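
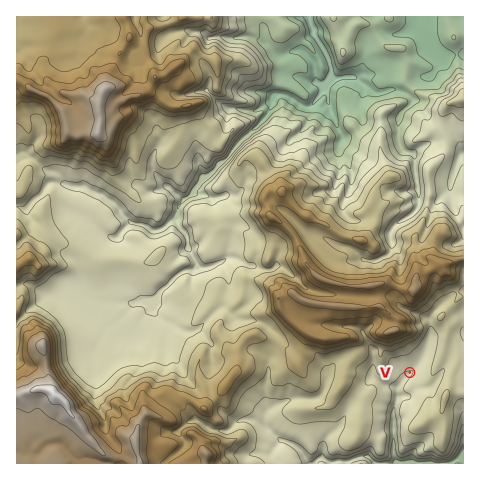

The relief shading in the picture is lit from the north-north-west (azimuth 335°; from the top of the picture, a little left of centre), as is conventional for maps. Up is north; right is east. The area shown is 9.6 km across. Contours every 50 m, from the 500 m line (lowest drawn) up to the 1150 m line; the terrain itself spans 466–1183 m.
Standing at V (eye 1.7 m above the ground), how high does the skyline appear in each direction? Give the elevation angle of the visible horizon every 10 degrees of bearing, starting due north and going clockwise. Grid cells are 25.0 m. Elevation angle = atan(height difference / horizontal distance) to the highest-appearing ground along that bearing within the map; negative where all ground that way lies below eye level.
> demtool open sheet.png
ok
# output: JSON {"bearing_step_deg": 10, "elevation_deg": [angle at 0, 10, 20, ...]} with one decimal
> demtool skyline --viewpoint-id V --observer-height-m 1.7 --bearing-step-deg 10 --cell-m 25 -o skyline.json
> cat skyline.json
{"bearing_step_deg": 10, "elevation_deg": [14.4, 9.9, 6.8, 4.6, 4.0, 4.6, 5.4, 6.0, 6.3, 6.4, 6.3, 5.9, 7.1, 6.9, 5.7, 5.1, 5.1, 4.5, 2.7, 1.7, 0.8, 1.5, 3.1, 3.2, 3.7, 4.1, 5.5, 5.5, 6.3, 8.5, 9.6, 8.3, 14.7, 18.2, 19.0, 17.4]}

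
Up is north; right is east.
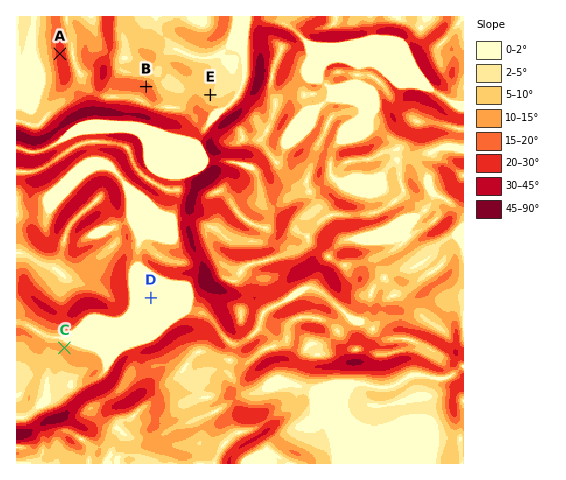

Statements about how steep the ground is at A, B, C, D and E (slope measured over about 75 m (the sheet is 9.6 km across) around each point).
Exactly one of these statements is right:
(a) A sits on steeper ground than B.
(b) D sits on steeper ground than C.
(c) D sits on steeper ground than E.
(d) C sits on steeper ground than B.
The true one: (a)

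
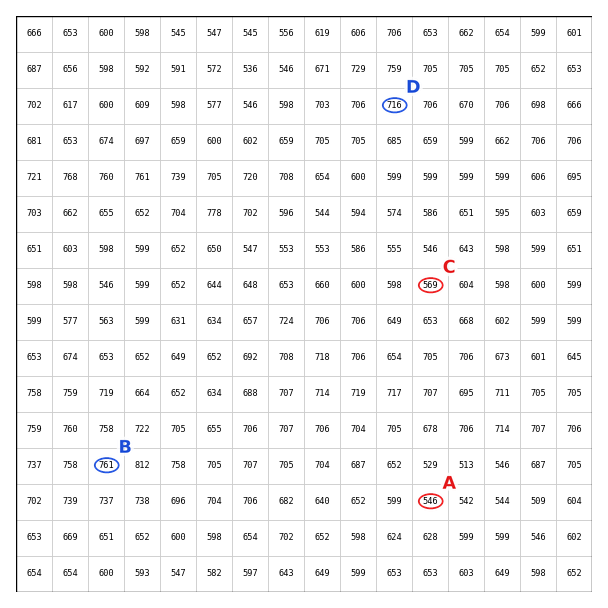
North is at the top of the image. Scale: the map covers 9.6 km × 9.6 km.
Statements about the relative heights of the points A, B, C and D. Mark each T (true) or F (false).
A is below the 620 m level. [T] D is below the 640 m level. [F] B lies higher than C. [T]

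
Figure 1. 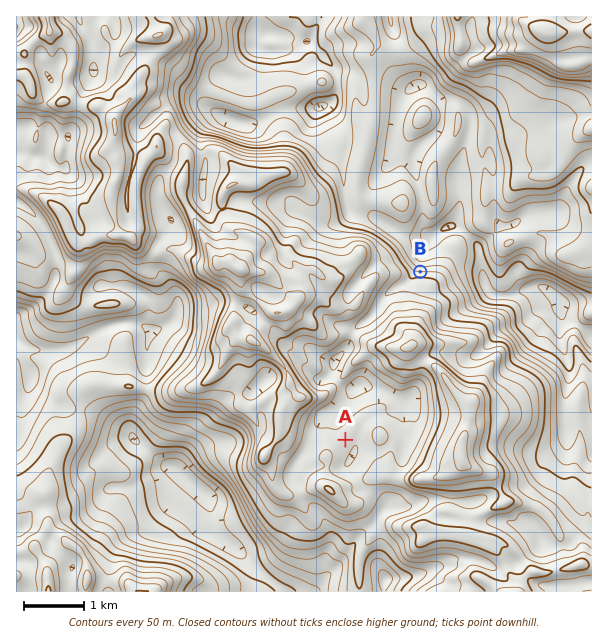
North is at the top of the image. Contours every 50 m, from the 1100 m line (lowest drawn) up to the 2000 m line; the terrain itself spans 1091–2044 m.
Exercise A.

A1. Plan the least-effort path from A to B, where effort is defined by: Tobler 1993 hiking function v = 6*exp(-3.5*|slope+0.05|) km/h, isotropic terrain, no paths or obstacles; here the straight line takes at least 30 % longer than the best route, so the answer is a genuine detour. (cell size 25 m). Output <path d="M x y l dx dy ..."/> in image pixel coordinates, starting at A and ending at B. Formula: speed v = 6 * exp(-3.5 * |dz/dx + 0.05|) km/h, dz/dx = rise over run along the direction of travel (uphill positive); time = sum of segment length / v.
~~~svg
<path d="M345 440l-4-9 0-14-2-3 0-37 11-21 1-2 3-6 0-6-1-3 0-3 1-3 6-6 6-3 5-4 9-17 10-10 3-2 5-4 6-3 7-8 9-4"/>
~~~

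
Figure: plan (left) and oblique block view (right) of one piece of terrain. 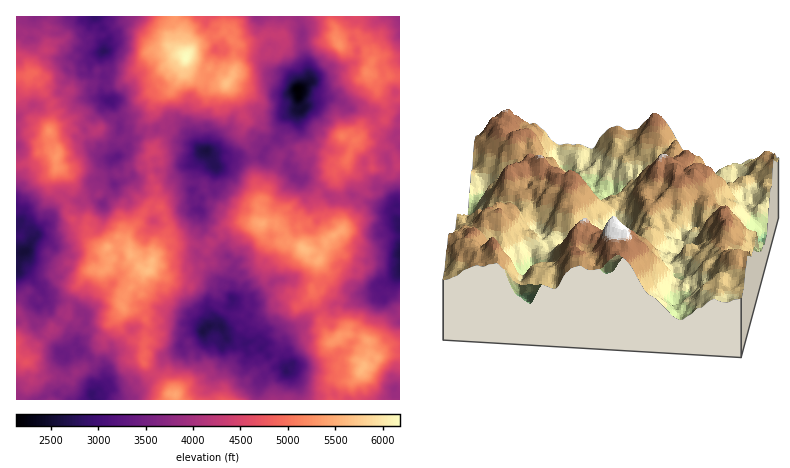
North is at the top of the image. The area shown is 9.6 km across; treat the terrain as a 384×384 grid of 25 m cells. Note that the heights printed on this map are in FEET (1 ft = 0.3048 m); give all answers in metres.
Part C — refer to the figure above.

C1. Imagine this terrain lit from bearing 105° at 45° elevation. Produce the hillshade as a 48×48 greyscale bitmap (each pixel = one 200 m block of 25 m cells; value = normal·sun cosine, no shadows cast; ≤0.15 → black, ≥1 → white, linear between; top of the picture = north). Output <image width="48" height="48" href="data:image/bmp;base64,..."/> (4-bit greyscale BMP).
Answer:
<image width="48" height="48" href="data:image/bmp;base64,Qk32BAAAAAAAAHYAAAAoAAAAMAAAADAAAAABAAQAAAAAAIAEAAATCwAAEwsAABAAAAAAAAAAAAAAABEREQAiIiIAMzMzAERERABVVVUAZmZmAHd3dwCIiIgAmZmZAKqqqgC7u7sAzMzMAN3d3QDu7u4A////AKvLu83rhkZ1ITjNynequ4eId0R5qqzdzIrNyr3sl0R2Qia924eru4aIdBJ4ibze7Jq8y63suEV3ZVV6y6iru6mpYgBHh5zv7LvNyordyDV3qod4mrqrmbvLYgA2hWvv7Kzu2oertzVn3bmHeJqbqZrMgwBHdVne7bve65iImFVX3uypiIh5uZmqcxFphmit7svO7KllioZnzv7KuZl4mZiJUiJauGi8zcus3MpkeYd4re/cypqIqZd4VDE4u4e8u7uYrcqFRpuXrO/t24mHmpd3ZTNVa6iaqqumi7uTJry4ve/+7Kh4mYd3eFR2R6qZq8uoV7yTE4vLzd/+3LiJmGZmioeZdomXm8yoVauVMlrc3d7t3Kqoh0RlarvLqZmXVby5ZXh3U1rMzd7t3azJd0NWZ5zczMy5ZHq5U0eYdlm7zM3d7czJh1RWZnvd7d7al1eWQzaYinebzM3t3ty6hmmHZGm97t7suUREZiJYq6h5vd3t3dupdnqpdWm83d7u3WUzV0Anm7l4ve7dzMzJZXmIdmnd3d3v7oYjRWIVebmZnO7tu8y5ZXh3Zore3e3e7qYjVEMjaqiait3uusyodFiHZ7vN3u7u77lEUzM0WKmqebzduauYdFiJd6ms3u7d7stzMjVnRHrMmKzduHmHVYqamIdpzv/t3Zp1MkaKc1i8uJzMp0ZlVqu7uqdVje/+3YdnQUeKhEeLyZzLpjMzRpu7uqp1et7+3ZZYY2mKkzZnqs7spjMzVpqqupiGeb3u3IZGh6ustTZkes7tp1QyNpuoq5iZiazu7WZWmrzLumVmab3tqYUhJIzJiImqu6re7WZnq63bvIVlWszdmZdBFXrLl1eIzLzMzHZXms7tu6hlWt3MqZZSBIm8uVNYzM3Lu4dke97uypl1i97LqpZCBHi8qGNIrNu8uodlbN3uy3VFm9/sqqZVRoirmHM3jOu8p1NGfe3d3KUji97u2oZnaaeKmIRGet3Mp0I3jO3dzLlSW97u63VWi7mId4VGeL3su0Q3vN3MzLqFWM3uyoZXvMyohlQjeb3ty1U0zt25zsl3mazcupdovL3JljMQWKzc3VVEnN25rMhnq7vLqoiYrN7alRMxNWm63mZ2i7vLmYhle8upmYq6rN7sphEkZVeZzbqHm8u8uVNFe7qpmZq7zN7+yUIUiGaJvLupu93My2EUeKvLiKqr3e7+2DREZmZ6zJqs273dyWQiaIvLiJm97u7/6CJERGaM3Zq97avMt0ZUV3irune+7u7/62ECRFiszIq83cu6pyJWVmec24eM7+7u26QBM0e7u2i83cy5hyA2VGec7Jh67u3dzKM1VTa8u3is3czLhSACZlZ8/qh63tvM3YRFaHaczKmK3t3dxSAAV2Z778l63sus7XRUfKibzKl4vd3NyEAANWiJztqK3tur21NFrbmrzKqIqs3LyWIAI1iau7ms3Lqr21EmvKqrzaqZq7y6mGQQE2ebyoic3Jiay2Mmq6uqzaqYq7y5dlZBAlirunib3JeJqmRHqqu6vA=="/>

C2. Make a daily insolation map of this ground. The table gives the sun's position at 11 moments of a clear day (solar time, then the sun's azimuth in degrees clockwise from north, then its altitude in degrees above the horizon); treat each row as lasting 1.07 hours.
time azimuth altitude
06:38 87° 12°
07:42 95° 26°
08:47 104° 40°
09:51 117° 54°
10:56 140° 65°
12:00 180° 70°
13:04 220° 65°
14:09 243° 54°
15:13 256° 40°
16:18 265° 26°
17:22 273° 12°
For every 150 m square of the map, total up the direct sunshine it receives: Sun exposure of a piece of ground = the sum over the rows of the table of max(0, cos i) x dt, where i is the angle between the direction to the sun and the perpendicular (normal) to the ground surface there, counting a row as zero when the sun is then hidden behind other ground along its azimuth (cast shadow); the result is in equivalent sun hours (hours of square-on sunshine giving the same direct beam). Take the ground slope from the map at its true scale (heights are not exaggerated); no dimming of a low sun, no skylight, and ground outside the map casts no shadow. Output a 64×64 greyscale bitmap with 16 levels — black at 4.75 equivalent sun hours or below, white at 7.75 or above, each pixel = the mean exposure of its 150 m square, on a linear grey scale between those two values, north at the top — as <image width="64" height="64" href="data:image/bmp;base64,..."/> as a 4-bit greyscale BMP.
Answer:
<image width="64" height="64" href="data:image/bmp;base64,Qk12CAAAAAAAAHYAAAAoAAAAQAAAAEAAAAABAAQAAAAAAAAIAAATCwAAEwsAABAAAAAAAAAAAAAAABEREQAiIiIAMzMzAERERABVVVUAZmZmAHd3dwCIiIgAmZmZAKqqqgC7u7sAzMzMAN3d3QDu7u4A////AO7uynzcqZvKq9y4iK7rh2RWZAAFR6qoh5rMvO7u7ty77u7u7u6ou7ya3MuZV4iaq2NmJGh0iDAWit7u7d3uy8vu7t7u/sq9y8vdzadTNIuYh3Z3uJZgADd4ve7u7c2s3O7t3e3d27zLvN7e6lAARYqWRWeJuoMAV3er3Lve26vM7u7auqzdu8y87t7riEIRR8mHeFqsdTeXZorNy77cq7vu7LqGVZqszKzuzcplMwN7p2i2h4qZirp4rN3LrNyrzOzMqHl2Vq3MvNy8uZYxNRQlR5iatpu6zJm93NvKrNvNu5maqbqJ3c3Ly626uGVpcAABN4p5zMvLmr7st2rMirzLnLvMyrvN7O3dvLzKmKhQU2RXq6zdvLu7vu3trMqavbunrd7czL3s3t693MqqqVWJp6uqzc7NvLib3uyr7aeqh3au7dzdq97u2rus2Zt1VZqqrN7e3s3Luoh77tpUaXc2V63svd3Lze7Km9upnLqnd5qt3e7N7duqtxKKljM1IVqrmZnNybqt7t3e3duJq9u7urve7t7u7bi5p3iWETRE6rmDfdupqJzuzd3Mu5zN3Ny7zMzt7tzN2quEEAVlRYzIY2Z8yKrIid7u7cvMq8zczMqazczd3NzduppBIBAAfHZYmXe5zduZzczNze27zdzMuYnLqc3c3u/suXQxEABYmq3Mu83d3Mu83u7u7szczc25qbvKveus7+7u26lmliOcyp3M3N7u263e7e3u3dzLzanLzMzMzczO7e2ruqzMlVdYzcvN7u7ti97u7u7s3dzd3M29zbqYerzN7b3du8qVEkzcypnd3v3Lze7u7tvLy93MzLzeuYipm+7tze2szJNEi8zKib3e7uzO7t3cu8zM7t3Lrd7e3tve/+3e3bvNmLuZqsyle+3u3dzt3NqpvN7u3Lyt7t3dzN7uzd3N28uruneZu8lWic3d7bvMuru6vN27uMzt7u7s3e3N3duruayombqJh1er3cvOyZururu8yZnKvN7u7t3tzN7svNqpmbmYmkWsqM3uvcuqmZnMvMzLzN7c3d3dzu7M3trMu6mc3ch3mru6upvMuVJWe9y929vO7sve7u67iK7uzL25m7zsyHrLzcpkNc21Z0esyZqJm97u29/M3HNpvO7rzGV6zLvbnMu9y5MlepiZVry5h4N83u3M7u3adSNnneu4iaqpvNzLms3NuWVqmtyZm4VFZ3vt3M3+7trMy3U3uYmqyprN7cypzrzJRFRpyojbZCM1V6u8vMzcy6vad4dVe7q6u97c3Li5mHAAWFat3dlDE0RqiZiHd4mKu2nKZDJol4rL3czbucuEQQAiFIzu6XaHeGmniarbmLyWVohTBFaIq7zdy93cuat2aFeGadyomXrJp2aZy8u4VqVpliJFiozM3N7c3u7d7b3bVJuliomaebhjREWIqoUxFpqnvMq97cvdzN3e7u7cusp4uWq8h5lovJiHRFZEdzIBaM3u3e7b27zd3d7u78q7t2ZXibqIqryqq5hUepmIhTJJvd7e7t3e3e3d7szNu7zKy5eq2qqqupcxVEV5pmeFaXrN7u7u7t7d7tzM7ty7zMzLyryYu6eJYAAWdEQjREjNy5zu7u3s3u7u3cvdu7q5hliqzt3bdlVkZ2mVIRFJit3Lu97uzL3Mvqze3NpniIqHVFe93tucyoirq7p1R6yt7cqK3N3MmqmsiK3szKlnm6u2ZIzvyqzKZ6qL3M3LzczO3KuZnM3bzKt6i8y5eKnM3Mymed2qvLmKq5zt7tyqnd3Miby87dzeybuszKR5q83dzLmYi6qquru7rd3t7beaZ5ma3u3u3Nys3JnOx4i97e7by6ZUnN3cvM3N3+7dq8phN4Wt7c253by8yq65rMq93Mmr7Mm93O7c3d3e3e7LliF6h0Z7uZzd7Mq5dnnKrIeZqszu7u7d7u7t3t7t7JdTAUiEAABJi97du8lCRZzbdBe8zL7u7u7u683t3uzdlgARATeDATWKzczad0aLl6zEJnzezO7e7c3d3e3dzOuIljAAJXZBA4u83f6pvKipl2NBF73c7tzN7u3e/u7d7Kmoh0NVeJqs3t7d7u7cy8t1NWZ2m93u3M3u7u/u3t7raHYxiIZYzd3e7t7v7u1ozcqqyqupre7t3d3e7dze7rdnQjIXqazt3d7uyu//7Lu8ubrMq8yr3d3tu97tzd3cmZllVSNnncze7u3M/v7tqmiJu7mt3bzd3e7d7dzNzMqayWZ3YiZ9zc3u7u3u7tyslRN5mXrezN7e7u3du4rduprJaaiZVIvMve7d7prclXZXeou5iK3sze7u7c3aqcuYm8qJqpp1q6qq3Ly7aIZXhqiHc1iYet3b3u7dy7mXiFety6m7qWrcy5aczJi4d4mJiKmiFGVpve3N7dypZzVVac3dy4qnjdvN27zdy7dH3tu7moIiZ0WN7dzMy4lUZau8zN3siqfMyt7Ly8y6ZYm8zLi8pZl3dmjMzadni7i5zrzMzMuMu8y73crLmGeJiJvNyqq2qqmGd4qal2SJvczrm87dynmazM2pzLiZZr3dlmi3aqqaypdlequ7pjjN7cl1nd3oeId6vKvMurqp3MvN21R3aYzLlkaIdnmHZZrNyYh4qaaau5iKiZhmiZu7q7qHdUZ3zL2nQ1ibuYV3jLupdkWIiazLqqZ5iqmHm93Kesuru5mburlmZ5vZVYt2djJFaIqqvdzJVprczbiM"/>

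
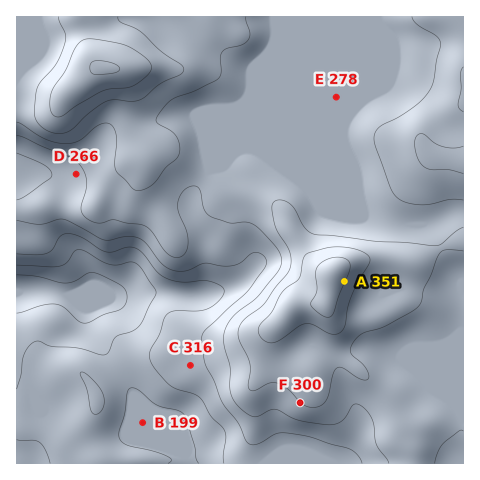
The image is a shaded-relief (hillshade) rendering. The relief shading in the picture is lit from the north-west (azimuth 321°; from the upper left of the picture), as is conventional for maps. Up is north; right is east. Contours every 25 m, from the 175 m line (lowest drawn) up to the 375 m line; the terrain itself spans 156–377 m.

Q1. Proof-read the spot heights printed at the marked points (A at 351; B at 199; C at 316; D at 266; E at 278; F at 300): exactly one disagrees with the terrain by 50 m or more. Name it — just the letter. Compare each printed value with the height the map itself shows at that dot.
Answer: C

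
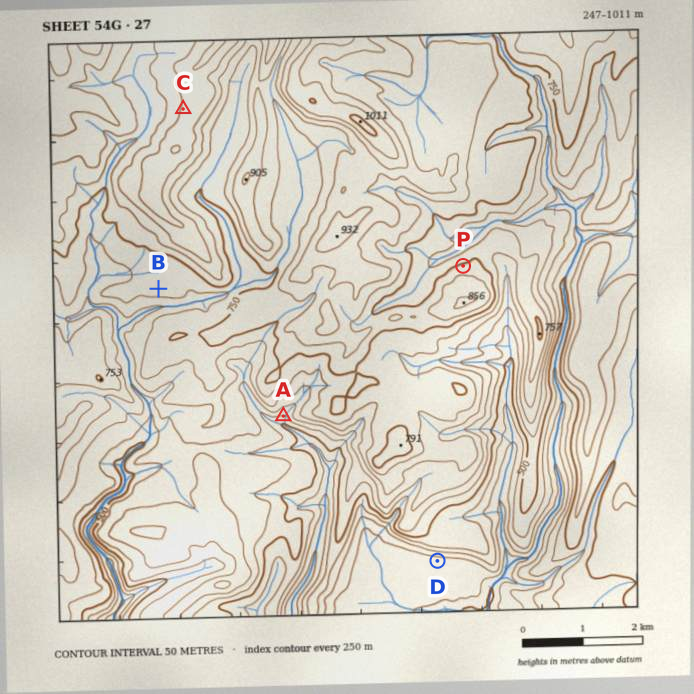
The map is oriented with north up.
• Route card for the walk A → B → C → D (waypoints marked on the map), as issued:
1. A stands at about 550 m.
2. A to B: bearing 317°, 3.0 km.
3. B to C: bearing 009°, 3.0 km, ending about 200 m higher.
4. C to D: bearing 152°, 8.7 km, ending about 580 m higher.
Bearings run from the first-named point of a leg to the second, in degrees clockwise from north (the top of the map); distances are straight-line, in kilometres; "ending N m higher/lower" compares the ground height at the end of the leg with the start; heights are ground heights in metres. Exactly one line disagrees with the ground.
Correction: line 4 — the sense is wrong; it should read lower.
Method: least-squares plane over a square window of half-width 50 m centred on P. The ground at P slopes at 16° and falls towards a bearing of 350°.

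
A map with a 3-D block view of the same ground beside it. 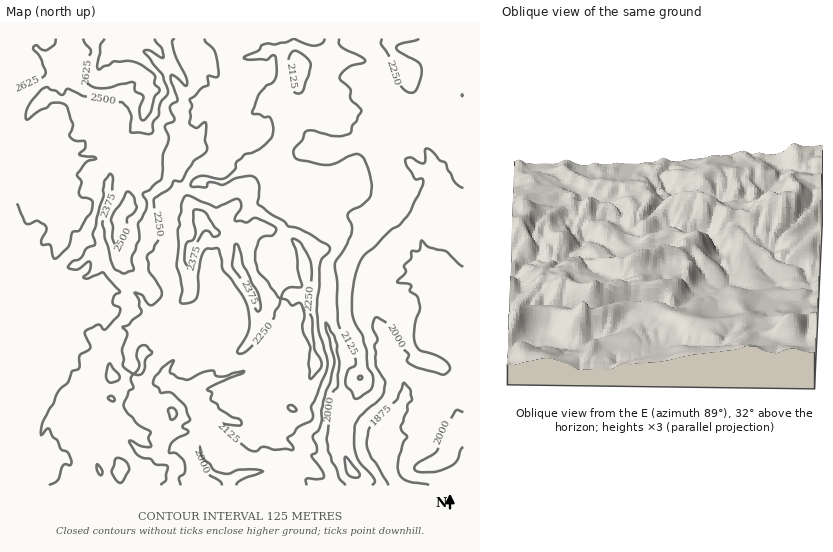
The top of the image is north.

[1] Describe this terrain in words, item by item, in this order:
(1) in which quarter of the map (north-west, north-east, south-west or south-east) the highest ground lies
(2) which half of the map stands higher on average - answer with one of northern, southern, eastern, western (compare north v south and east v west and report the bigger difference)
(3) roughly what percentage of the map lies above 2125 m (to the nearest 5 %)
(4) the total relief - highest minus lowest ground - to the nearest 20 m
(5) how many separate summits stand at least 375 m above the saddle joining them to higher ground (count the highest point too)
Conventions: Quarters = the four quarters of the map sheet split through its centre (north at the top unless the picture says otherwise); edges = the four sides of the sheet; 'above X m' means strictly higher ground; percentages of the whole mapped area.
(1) The highest ground is in the north-west quarter.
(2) On average the western half of the map is the higher ground.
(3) Roughly 70 % of the ground is higher than 2125 m.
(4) From the lowest to the highest ground is roughly 880 m.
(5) Counting only tops that stand 375 m proud, the map has 1 summit.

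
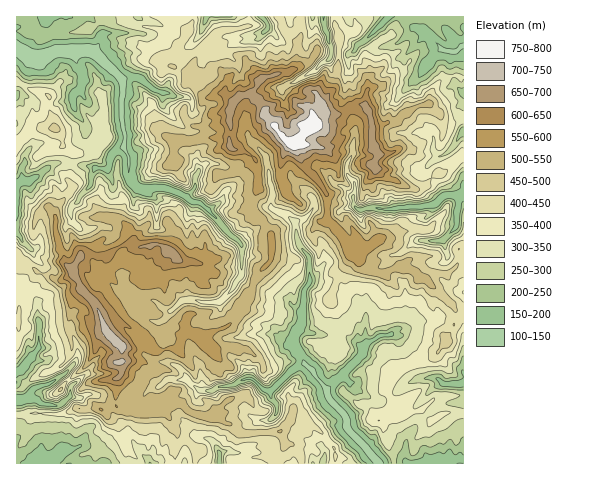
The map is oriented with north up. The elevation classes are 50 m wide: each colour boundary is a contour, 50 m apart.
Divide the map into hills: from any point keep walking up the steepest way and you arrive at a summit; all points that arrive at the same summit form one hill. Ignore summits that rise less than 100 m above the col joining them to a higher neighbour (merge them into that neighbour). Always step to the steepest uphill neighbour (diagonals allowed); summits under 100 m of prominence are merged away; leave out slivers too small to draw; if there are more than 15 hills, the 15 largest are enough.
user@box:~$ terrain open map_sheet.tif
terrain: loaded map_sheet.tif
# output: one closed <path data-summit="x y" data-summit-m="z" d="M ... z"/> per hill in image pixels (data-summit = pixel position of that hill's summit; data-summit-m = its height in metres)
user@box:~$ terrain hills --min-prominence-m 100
<path data-summit="294 144" data-summit-m="792" d="M463 16l-447 1 0 75 10-17 5-18 10 0 15-6 18 1 3 11 5 10 0 10-1 5-8 8 0 9 12 19 2 14 7 6 17 11 7-6 6-1 5 10 0 16 3 7 7 8 29 0 36 17 37 38 1 14-2 19 8 7 10 3 16 10 12 1 7 8 9 6 0 11-7 11-2 11-6 1-14 14-14 5-9 14-37 11 11 16 20 2 7 8-20 1-5 7-2 13-7 9-9-8-12-1-11 12 1 15 278-1z"/><path data-summit="116 341" data-summit-m="736" d="M124 148l-11 5-5 16-52-6-25 17-9 0-5 4-1 48 16 19 4 8 7 6 0 6-8 19 4 32-1 25 15 0 18-5 4 0 2 2 0 16-12 15 7 9-2 12 10 2 7 11 1 21-4 11-5 5 5 3 2 6 0 5-4 3 103 1 0-15 11-12 12 1 9 8 7-9 2-13 4-6 19-4-5-6-20-2-11-16 37-11 9-14 14-5 14-14 6-1 2-11 7-11 0-11-9-6-7-8-12-1-16-10-10-3-8-7 2-19-1-14-37-38-36-17-29 0-7-8-3-7 0-16z"/><path data-summit="55 129" data-summit-m="465" d="M70 51l-14 0-15 6-11 0-4 18-10 19 1 90 5-4 9 0 25-17 29 2 14 4 10-2 3-12-25-17-2-14-11-15-1-13 8-8 1-15-5-10-3-10z"/>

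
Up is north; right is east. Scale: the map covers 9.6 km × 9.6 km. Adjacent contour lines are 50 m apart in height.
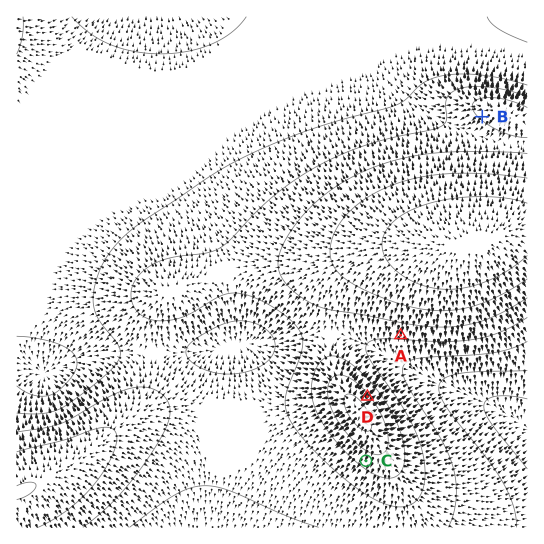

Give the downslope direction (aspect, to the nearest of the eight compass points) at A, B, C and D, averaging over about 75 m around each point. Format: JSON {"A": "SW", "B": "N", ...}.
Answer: {"A": "S", "B": "SW", "C": "SW", "D": "NE"}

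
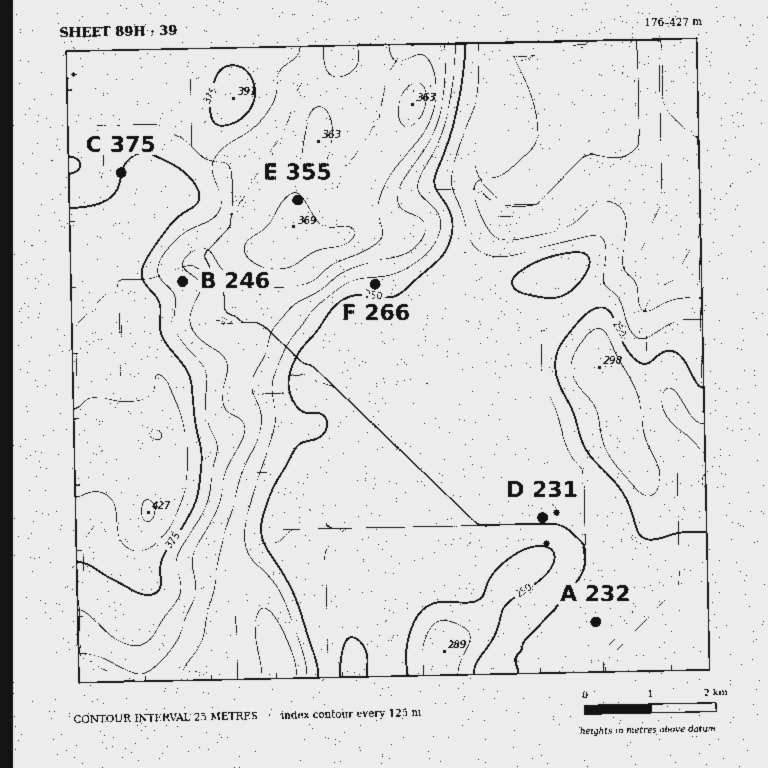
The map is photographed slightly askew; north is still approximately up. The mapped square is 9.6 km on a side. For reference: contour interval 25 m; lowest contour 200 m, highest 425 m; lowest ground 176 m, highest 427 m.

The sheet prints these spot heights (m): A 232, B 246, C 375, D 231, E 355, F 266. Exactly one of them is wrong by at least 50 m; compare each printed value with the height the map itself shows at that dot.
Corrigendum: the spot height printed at B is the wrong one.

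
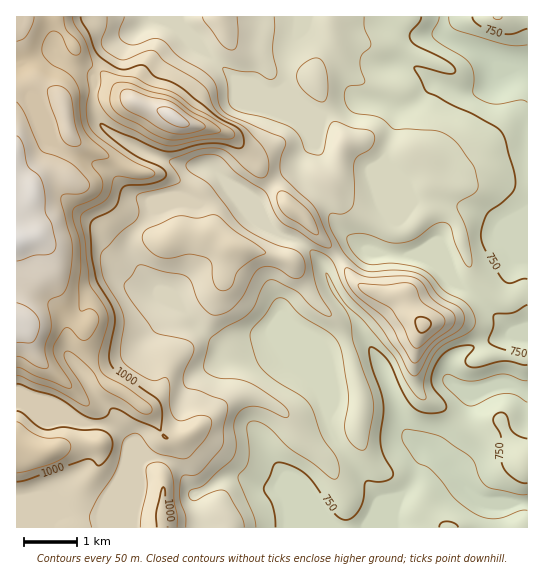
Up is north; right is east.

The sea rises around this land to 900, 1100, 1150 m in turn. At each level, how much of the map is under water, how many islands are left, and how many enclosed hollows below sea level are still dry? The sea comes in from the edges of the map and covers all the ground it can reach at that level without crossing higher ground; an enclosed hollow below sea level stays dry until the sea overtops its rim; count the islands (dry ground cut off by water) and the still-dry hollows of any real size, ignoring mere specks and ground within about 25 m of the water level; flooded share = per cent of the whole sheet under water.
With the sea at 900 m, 59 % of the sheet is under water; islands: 1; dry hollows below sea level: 0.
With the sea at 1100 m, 90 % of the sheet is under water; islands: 1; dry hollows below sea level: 0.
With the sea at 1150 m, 95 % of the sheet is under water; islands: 1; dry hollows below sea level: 0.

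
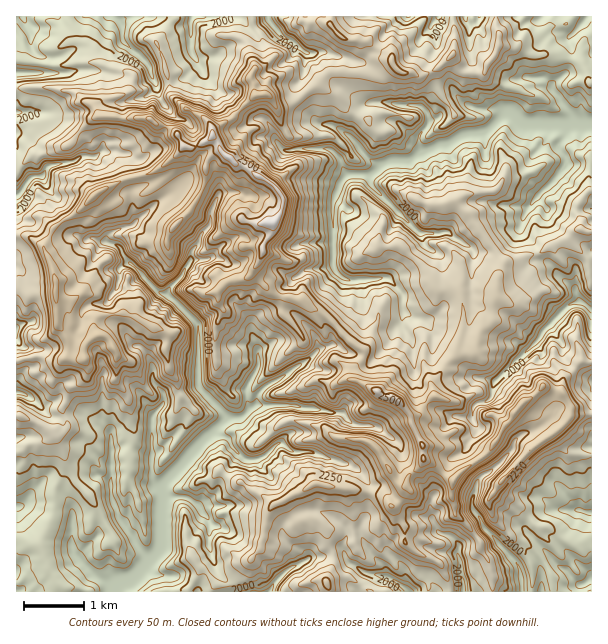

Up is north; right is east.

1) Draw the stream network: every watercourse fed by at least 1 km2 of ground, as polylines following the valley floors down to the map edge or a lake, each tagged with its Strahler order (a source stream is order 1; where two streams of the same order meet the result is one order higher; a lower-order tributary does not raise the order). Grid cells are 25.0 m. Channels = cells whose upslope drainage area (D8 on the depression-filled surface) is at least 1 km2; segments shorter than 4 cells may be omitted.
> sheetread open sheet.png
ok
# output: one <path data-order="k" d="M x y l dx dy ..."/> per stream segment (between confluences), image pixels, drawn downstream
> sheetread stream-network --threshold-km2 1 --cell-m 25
<path data-order="1" d="M363 572l3 1 5 0 1 2 9 0 2 1 7 2 6 4 2 0 10 9"/><path data-order="1" d="M290 569l-3 1-14 14-1 4-3 3"/><path data-order="3" d="M147 561l0 2-13 15-11 6-3 0-6 6 0 1"/><path data-order="1" d="M80 560l12 12 0 1 3 3 15 8 3 3 0 4 1 0"/><path data-order="1" d="M453 539l6 6 0 3-1 1 0 8 3 4 0 15 3 6 0 9"/><path data-order="1" d="M209 521l0-2-5-4 0-2-1 0 0-1-14-14-3 0-1-1-21 0-2 1"/><path data-order="1" d="M579 510l12 3"/><path data-order="3" d="M162 498l0 11-1 1 0 36-3 6-11 9"/><path data-order="3" d="M162 491l0 7"/><path data-order="1" d="M492 470l-3 3-7 3-5 4 0 5-1 1 0 5-2 1-3 12 2 2 1 6 6 6 3 9 15 15 0 1 17 17 0 1 3 3 1 6 2 2 0 10 1 2 0 7"/><path data-order="1" d="M317 453l-3 0-2-1-19 0-3-2-6-6-5-1-3 1-12 12-6 3-13 0-14-13-1-6-2-2-6-1-1-2-3 0-2-1-4 0"/><path data-order="1" d="M111 435l0 63 5 8 0 3 1 1 0 6 3 3 6 11 6 6 3 7 12 15 0 3"/><path data-order="3" d="M212 434l-3 1-17 17 0 1-7 8 0 1-21 21-2 3 0 5"/><path data-order="1" d="M351 422l-1 0-8-9-12 0-1-2-5 0-1-1-8 0-1-2-12 0-6-3-41 0"/><path data-order="3" d="M225 420l-4 5-2 0-6 6-1 3"/><path data-order="1" d="M473 416l0-8 1-3 5-3 6 0 7-6 0-9 2-1 0-3 46-45 3-8 26-25 3-2 12 0"/><path data-order="2" d="M249 410l-7 7-8 0-1 2-5 0-3 1"/><path data-order="2" d="M255 405l-6 5"/><path data-order="1" d="M164 395l0 7-2 3-9 9-1 3 0 60 3 6 7 8"/><path data-order="1" d="M302 363l-21 15-15 8-8 7-1 3 0 8-2 1"/><path data-order="1" d="M258 351l0 15-12 21 0 14 2 1 1 8"/><path data-order="1" d="M402 321l0-6 2-1 0-5-2-1 0-15-15-15-7 0-2 1-21 0-1 2-6 0-2-2-6-1-7-8-2-3 0-66 2-1 0-3 1-2 0-3 3-4 2-6 7-8"/><path data-order="2" d="M584 303l6 6 1 0"/><path data-order="2" d="M168 296l3 1 26 26 1 3 0 60 2 3 24 24 1 3 0 4"/><path data-order="1" d="M576 293l3 7 2 0 3 3"/><path data-order="1" d="M120 267l5-3 6 0"/><path data-order="2" d="M131 264l1 0 27 29 5 0 4 3"/><path data-order="2" d="M107 242l1 1 9 2 5 4 1 6 8 9"/><path data-order="1" d="M461 242l-3-3-5-2-4-4-9 0-2 1-4 0-2-1-13 0-48-48 0-11"/><path data-order="1" d="M141 216l-10 11-6 0-2 1-3 0-9 5-4 4 0 5"/><path data-order="1" d="M530 206l3-3 0-2 25-25 2-5 3-3 3-6 0-6-8-7 0-2 2-1 0-3 6-8 0-9 1-1"/><path data-order="1" d="M215 204l-5 9 0 11-1 3-8 7-3 9-4 5-3 6 0 6-3 6-3 3-3 7-14 14 0 6"/><path data-order="2" d="M348 174l23 0"/><path data-order="2" d="M371 174l13-10"/><path data-order="2" d="M384 164l6-2 2-1 16 0 2-2 3 0 6-6 3-1"/><path data-order="1" d="M101 152l-5 4-15 0-3 3-6 3-16 2-2 1-4 0-3 2-5 9-7 0-3 1-8 8-1 4-6 6"/><path data-order="2" d="M422 152l3-2 6 0 3-3 6-3 9 0 7-6 6-3 3 0 2-1 18-2 22-19 8 3 7 7 15 0 2 2 28 0"/><path data-order="1" d="M284 150l9 0 1-1 35 0 3 1 7 8 5 12 3 3 0 1 1 0"/><path data-order="1" d="M360 149l0 1 11 11 6 3 7 0"/><path data-order="2" d="M567 125l6 0"/><path data-order="2" d="M573 125l18 0"/><path data-order="1" d="M416 105l6 2 6 7 0 11-9 12 0 9 1 1 0 5 2 0"/><path data-order="1" d="M561 101l0 1 9 9 2 3 0 9 1 2"/><path data-order="1" d="M152 77l-2-3 0-6-3-3 0-2-24-22-1-3 0-12-3-6-2 0-3-3"/><path data-order="1" d="M197 62l-6-11 0-31 1-3"/><path data-order="1" d="M306 53l-3-2-7-7-12-6-14-15-3-6"/>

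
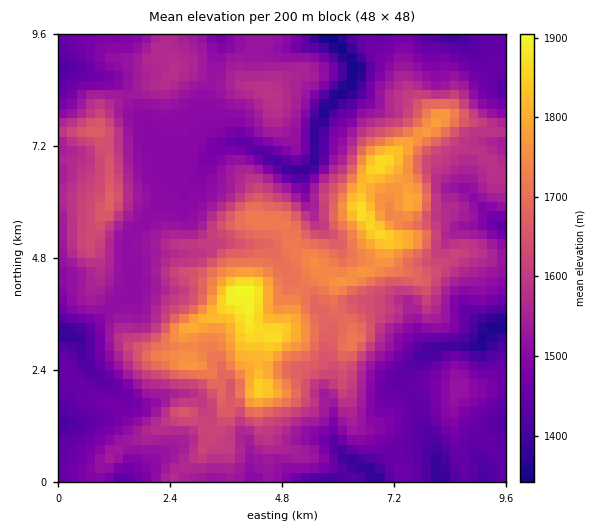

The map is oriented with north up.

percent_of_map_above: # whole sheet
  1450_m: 86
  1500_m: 71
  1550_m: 47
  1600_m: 32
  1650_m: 23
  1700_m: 16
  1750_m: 9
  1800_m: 5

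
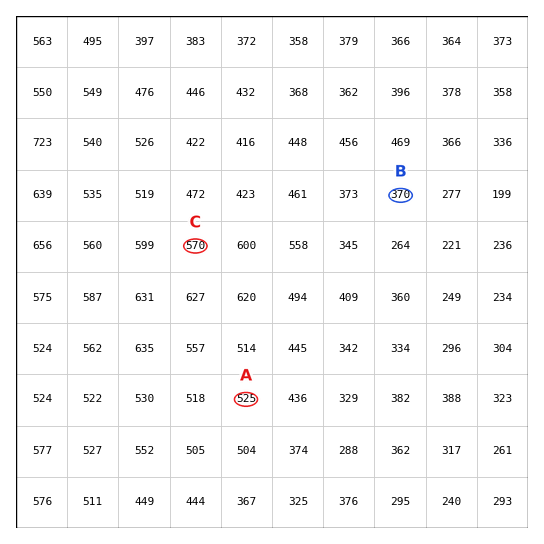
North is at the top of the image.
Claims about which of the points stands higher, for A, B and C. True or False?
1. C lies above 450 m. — True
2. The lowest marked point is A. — False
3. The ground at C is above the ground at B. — True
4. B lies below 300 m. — False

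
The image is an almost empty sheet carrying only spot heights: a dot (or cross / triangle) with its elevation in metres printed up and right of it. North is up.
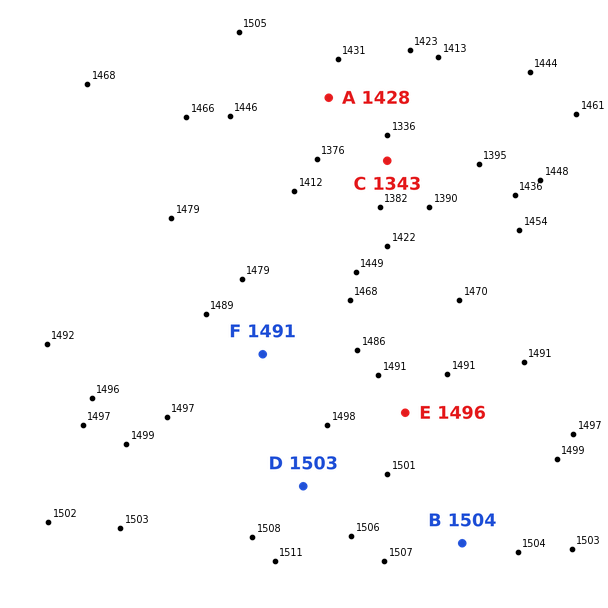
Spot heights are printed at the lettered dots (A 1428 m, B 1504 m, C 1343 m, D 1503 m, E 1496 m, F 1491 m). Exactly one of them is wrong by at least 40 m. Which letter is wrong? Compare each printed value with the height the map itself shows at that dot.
A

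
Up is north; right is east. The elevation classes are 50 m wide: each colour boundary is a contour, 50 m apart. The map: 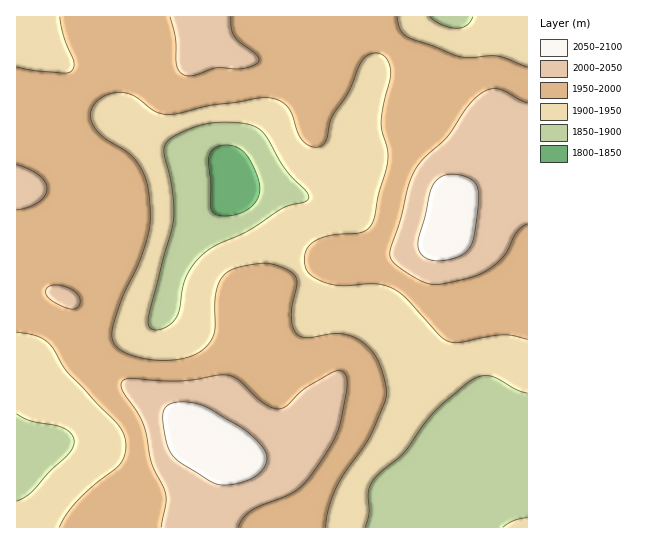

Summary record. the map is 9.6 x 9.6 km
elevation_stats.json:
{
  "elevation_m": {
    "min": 1820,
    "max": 2080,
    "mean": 1960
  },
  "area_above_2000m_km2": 16.6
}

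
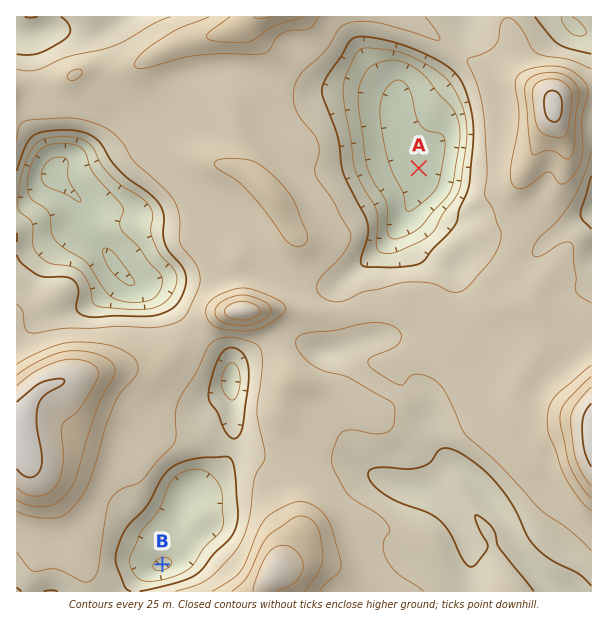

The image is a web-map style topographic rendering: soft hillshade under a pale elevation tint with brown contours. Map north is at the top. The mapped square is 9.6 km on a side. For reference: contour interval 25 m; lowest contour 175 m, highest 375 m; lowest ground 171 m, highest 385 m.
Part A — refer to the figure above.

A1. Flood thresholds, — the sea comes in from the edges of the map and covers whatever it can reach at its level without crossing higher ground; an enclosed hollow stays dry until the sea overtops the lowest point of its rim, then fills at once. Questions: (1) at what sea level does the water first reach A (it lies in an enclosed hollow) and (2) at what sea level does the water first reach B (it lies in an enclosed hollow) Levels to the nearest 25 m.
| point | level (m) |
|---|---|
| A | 275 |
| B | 250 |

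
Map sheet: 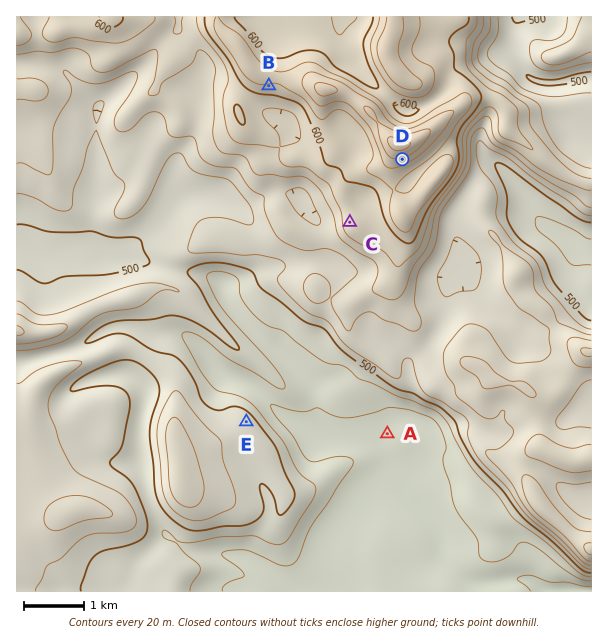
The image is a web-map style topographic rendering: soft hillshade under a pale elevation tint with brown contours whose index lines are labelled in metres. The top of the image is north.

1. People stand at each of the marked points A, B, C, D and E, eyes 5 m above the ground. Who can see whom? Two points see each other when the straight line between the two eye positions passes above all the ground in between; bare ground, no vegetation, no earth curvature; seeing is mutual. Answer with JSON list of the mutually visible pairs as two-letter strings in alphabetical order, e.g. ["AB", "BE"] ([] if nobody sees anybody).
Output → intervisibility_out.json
["AE", "BC", "BE", "CD", "CE", "DE"]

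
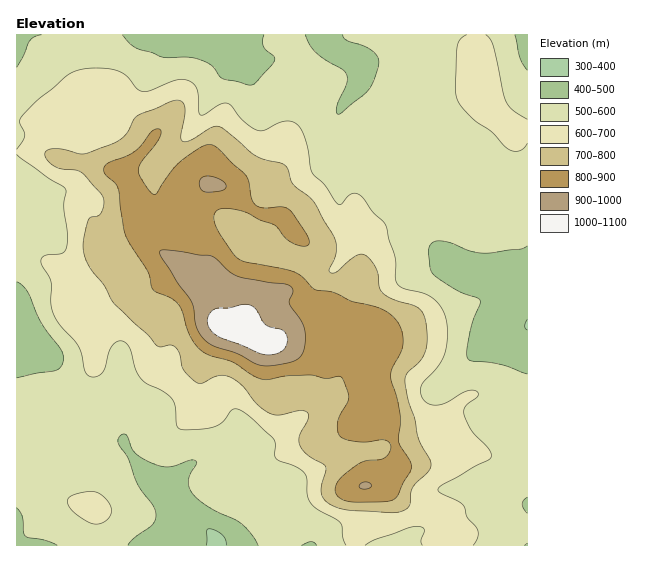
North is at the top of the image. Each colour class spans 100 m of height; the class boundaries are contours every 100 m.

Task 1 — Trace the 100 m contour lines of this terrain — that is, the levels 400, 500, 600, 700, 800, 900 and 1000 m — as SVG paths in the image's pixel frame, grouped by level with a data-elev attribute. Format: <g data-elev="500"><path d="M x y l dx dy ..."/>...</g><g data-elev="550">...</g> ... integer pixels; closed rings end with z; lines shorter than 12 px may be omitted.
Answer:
<g data-elev="400"><path d="M206 545l1-14 3-2 12 6 4 5 0 5"/><path d="M527 330l-2-3 2-8"/></g><g data-elev="500"><path d="M128 545l6-7 18-13 3-5 1-5-3-10-15-20-10-26-9-15 0-7 4-3 4 2 5 12 3 5 8 6 12 5 14 3 21-7 6 1 0 3-5 9-3 7 1 7 3 6 7 7 11 8 31 15 11 12 6 10"/><path d="M302 545l9-3 6 3"/><path d="M527 513l-4-5-1-4 2-4 3-3"/><path d="M17 508l5 8 1 16 2 4 21 5 11 4"/><path d="M527 374l-25-9-29-4-5-2-1-8 3-19 4-13 6-15 0-4-23-10-23-15-4-7-2-16 3-8 7-3 12 2 19 8 13 2 39-4 6-3"/><path d="M17 282l5 3 5 6 13 29 21 29 3 10-2 6-5 5-40 8"/><path d="M527 70l-7-13-5-22"/><path d="M42 35l-7 1-5 4-13 27"/><path d="M264 35l-2 6 2 6 10 9 1 4-18 22-7 3-27-6-12-14-12-6-12-2-24 0-25-8-8-5-8-9"/><path d="M343 35l0 2 4 4 16 5 9 5 5 5 2 7-5 16-5 11-27 22-4 2-2-2 1-5 10-23 0-9-5-6-16-9-11-8-6-8-4-9"/></g><g data-elev="600"><path d="M365 545l12-6 31-11 9-2 5 1 2 2-3 11 1 5"/><path d="M473 545l5-8 0-6-11-14-3-10-6-6-17-8-3-4 6-5 44-24 3-3-2-8-18-20-7-16 1-6 12-10 1-4-4-3-7 1-20 11-9 3-8-1-7-4-2-7 0-8 18-21 7-15 1-21-3-16-6-9-8-7-8-3-19-5-6-4-2-6 0-21-10-33-12-12-10-14-5-4-4-1-4 2-9 10-4-2-12-18-13-13-6-32-4-9-5-7-6-3-6 0-20 9-7 0-13-7-14-17-5-3-7 2-14 9-4 1-2-4-2-22-3-5-5-3-12-1-27 11-7 1-5-3-11-12-8-6-12-2-18-1-12 3-10 4-29 25-15 15-3 6 5 15-8 13"/><path d="M94 524l9-2 7-6 1-8-5-9-7-6-8-2-13 2-9 4-2 6 5 8 13 9z"/><path d="M17 154l49 35-2 16 3 28-1 16-5 5-16 2-3 2-1 3 10 20 0 22 3 12 6 10 19 22 3 8 2 14 3 6 7 2 8-4 3-5 6-21 6-5 5-1 4 2 4 5 6 21 5 10 6 5 18 8 8 8 2 8 1 16 3 5 11 1 21-2 11-5 11-14 4 0 6 3 30 27 2 5 0 11 1 4 21 8 8 6 2 6 0 14 3 8 7 8 23 14 2 4 1 12 3 6"/><path d="M527 119l-14-9-7-9-13-54-3-8-4-4"/><path d="M467 35l-8 6-2 8-2 40 4 14 14 16 19 13 17 17 5 2 5 0 5-3 3-5"/></g><g data-elev="700"><path d="M381 512l16 0 11-4 2-4 1-11 2-6 15-15 3-5-1-7-12-23-3-17-6-19-4-18 2-10 14-13 5-12 1-11-1-13-2-8-3-6-8-5-21-6-9-6-4-6-3-19-6-9-5-4-4-1-6 2-20 17-5-1-1-3 7-17-1-13-22-38-20-17-7-18-5-3-16-3-10-4-36-29-6 0-22 13-8 1-2-5 4-27-1-5-3-3-10 0-32 14-5 4-6 13-7 7-8 5-23 8-9 2-24-5-11 2-1 5 6 8 8 4 16 2 6 2 22 25 1 8-3 9-3 2-8 2-2 3-4 18-1 10 6 17 15 19 11 19 33 31 9 11 4 1 9-2 5 2 4 6 4 16 14 14 5 0 16-7 9 0 14 8 16 20 13 9 8 2 21-4 8 1 2 3-1 4-8 16-1 8 2 5 5 6 20 13 0 4-5 18 3 10 7 6 11 4z"/></g><g data-elev="800"><path d="M348 501l31 1 14-2 5-5 13-26-1-8-11-20 1-25-3-19-6-20 1-8 8-16 3-8 0-10-3-10-8-9-9-6-32-9-18-9-18-2-13-13-8-5-48-10-9-5-16-21-6-12-1-9 5-6 8-1 15 3 18 9 13 4 5 4 8 11 11 6 10 1 2-2 0-4-6-11-14-20-8-2-18 1-8-3-4-7-2-15-3-7-32-30-5-2-6 2-19 13-12 12-15 22-3 1-3-1-11-16-2-8 4-8 13-16 5-9 1-4-1-3-6 1-19 21-9 5-17 7-4 2-1 4 1 6 12 12 8 46 5 11 18 28 4 16 3 4 15 6 8 6 4 7 5 17 5 11 6 9 9 6 26 8 20 13 10 5 23-4 21-1 19 4 12-3 4 2 7 19-11 24-1 8 3 7 6 4 13 2 26-2 4 3 2 4-2 6-4 5-23 4-13 9-10 9-4 7 1 6 5 6z"/></g><g data-elev="900"><path d="M360 488l7 1 5-4-3-3-6 0-4 3z"/><path d="M261 365l12 1 18-4 7-3 5-7 2-11 0-10-3-10-12-17-1-4 4-8-2-5-6-3-16-2-31-6-8-4-13-13-7-3-41-6-9 1 0 2 2 6 29 42 5 26 7 12 10 7 24 7z"/><path d="M206 192l16-1 4-3 0-3-3-4-5-3-8-2-5 0-4 3-2 5 2 5z"/></g><g data-elev="1000"><path d="M265 355l10-1 7-3 5-7 0-8-5-6-12-3-5-3-11-17-5-2-6-1-13 4-13 0-7 5-2 6 0 5 2 5 5 6z"/></g>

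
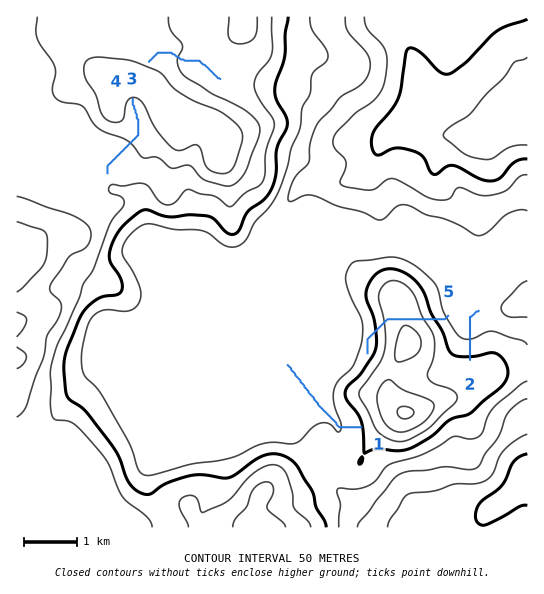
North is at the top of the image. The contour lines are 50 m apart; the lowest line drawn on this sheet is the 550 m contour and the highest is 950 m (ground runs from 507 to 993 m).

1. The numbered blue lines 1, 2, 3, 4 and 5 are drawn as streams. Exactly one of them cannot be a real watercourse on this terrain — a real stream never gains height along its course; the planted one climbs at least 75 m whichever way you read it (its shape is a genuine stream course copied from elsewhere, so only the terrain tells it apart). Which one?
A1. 5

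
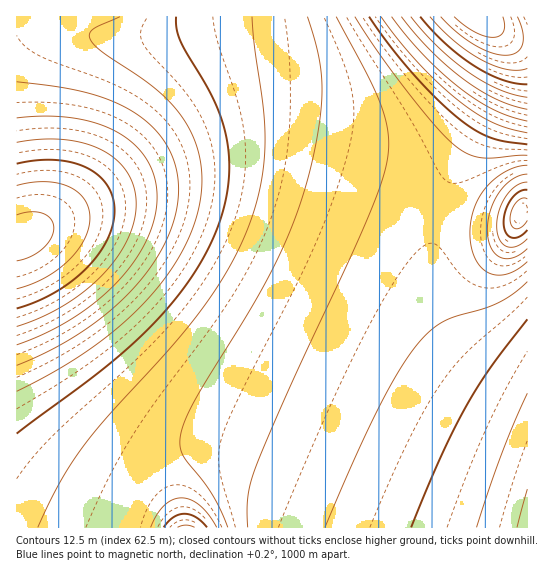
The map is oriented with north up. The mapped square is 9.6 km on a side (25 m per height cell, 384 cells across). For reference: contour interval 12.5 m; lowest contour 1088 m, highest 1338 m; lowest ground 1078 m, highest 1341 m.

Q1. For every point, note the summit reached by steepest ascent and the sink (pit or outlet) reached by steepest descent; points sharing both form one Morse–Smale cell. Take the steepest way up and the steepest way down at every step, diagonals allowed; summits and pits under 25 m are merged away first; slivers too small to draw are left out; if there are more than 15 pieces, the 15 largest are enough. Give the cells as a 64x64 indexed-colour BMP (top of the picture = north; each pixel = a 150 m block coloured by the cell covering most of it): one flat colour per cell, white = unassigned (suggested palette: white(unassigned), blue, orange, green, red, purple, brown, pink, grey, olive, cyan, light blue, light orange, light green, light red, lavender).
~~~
<image width="64" height="64" href="data:image/bmp;base64,Qk12CAAAAAAAAHYAAAAoAAAAQAAAAEAAAAABAAQAAAAAAAAIAAATCwAAEwsAABAAAAAAAAAA////ALR3HwAOf/8ALKAsACgn1gC9Z5QAS1aMAMJ34wB/f38AIr28AM++FwDox64AeLv/AIrfmACWmP8A1bDFAGZmZmZmZmd3d3dEREREREREREREREREREERERERERERZmZmZmZmZnd3dERERERERERERERERERBERERERERERFmZmZmZmZmd3dEREREREREREREREREEREREREREREREWZmZmZmZmZ3dERERERERERERERERBERERERERERERERZmZmZmZmZmREREREREREREREREQRERERERERERERERFmZmZmZmZmFERERERERERERERBEREREREREREREREREWZmZmZmZhERREREREREREREQRERERERERERERERERERZmZmZmYREREUREREREREREERERERERERERERERERERFmZmZmERERERFEREREREQREREREREREREREREREREREWZmZmERERERERFERERBERERERERERERERERERERERERZmZhERERERERERERERERERERERERERERERERERERERFmZhEREREREREREREREREREREREREREREREREREREREWZhERERERERERERERERERERERERERERERERERERERERZmERERERERERERERERERERERERERERERERERERERERFmEREREREREREREREREREREREREREREREREREREREREWERERERERERERERERERERERERERERERERERERERERERYRERERERERERERERERERERERERERERERERERERERERERERERERERERERERERERERERERERERERERERERERERExERERERERERERERERERERERERERERERERERERERERMzERERERERERERERERERERERERERERERERERERERERMzMRERERERERERERERERERERERERERERERERERERETMzMxERERERERERERERERERERERERERERERERERERETMzMzERERERERERERERERERERERERERERERERERERETMzMzMRERERERERERERERERERERERERERERERERERETMzMzMxERERERERERERERERERERERERERERERERERETMzMzMzERERERERERERERERERERERERERERERERERERMzMzMzMRERERERERERERERERERERERERERERERERERMzMzMzMxEREREREREREREREREREREREREREREREREREzMzMzMzERERERERERERERERERERERERERERERERERETMzMzMzMRERERERERERERERERERERERERERERERERETMzMzMzMxERERERERERERERERERERERERERERERERERMzMzMzMzEREREREREREREREREREREREREREREREREREzMzMzMzMRERERERERERERERERERERERERERERERERETMzMzMzMxERERERERERERERERERERERERERERERERERMzMzMzMzEREREREREREREREREREREREREREREREREREzMzMzMzMRERERERERERERERERERERERERERERERERETMzMzMzMyERERERERERERERERERERERERERERERERERMzMzMzMzIiEREREREREREREREREREREREREREREREREzMzMzMzMiIiERERERERERERERERERERERERERERERETMzMzNVMyIiIiEREREREREREREREREREREREREREREREzVVVVVTIiIiIhERERERERERERERERERERERERERERElVVVVVVUiIiIiIhERERERERERERERERERERERERESIiVVVVVVVSIiIiIiIiERERERERERERERERERERERIiIiIlVVVVVVIiIiIiIiIiEREREREREREREREREREiIiIiIiVVVVVVUiIiIiIiIiIiIRERERERERERERESIiIiIiIiIlVVVVVSIiIiIiIiIiIiIhERERERERESIiIiIiIiIiIiVVVVVVIiIiIiIiIiIiIiIiIiIiIiIiIiIiIiIiIiIiIlVVVVUiIiIiIiIiIiIiIiIiIiIiIiIiIiIiIiIiIiIiVVVVVSIiIiIiIiIiIiIiIiIiIiIiIiIiIiIiIiIiIiIlVVVVIiIiIiIiIiIiIiIiIiIiIiIiIiIiIiIiIiIiIiVVVVUiIiIiIiIiIiIiIiIiIiIiIiIiIiIiIiIiIiIiIlVVVSIiIiIiIiIiIiIiIiIiIiIiIiIiIiIiIiIiIiIiJVVVIiIiIiIiIiIiIiIiIiIiIiIiIiIiIiIiIiIiIiIlVVUiIiIiIiIiIiIiIiIiIiIiIiIiIiIiIiIiIiIiIiJVVSIiIiIiIiIiIiIiIiIiIiIiIiIiIiIiIiIiIiIiIlVVIiIiIiIiIiIiIiIiIiIiIiIiIiIiIiIiIiIiIiIiJVUiIiIiIiIiIiIiIiIiIiIiIiIiIiIiIiIiIiIiIiIlVSIiIiIiIiIiIiIiIiIiIiIiIiIiIiIiIiIiIiIiIiVVIiIiIiIiIiIiIiIiIiIiIiIiIiIiIiIiIiIiIiIiJVUiIiIiIiIiIiIiIiIiIiIiIiIiIiIiIiIiIiIiIiIlVSIiIiIiIiIiIiIiIiIiIiIiIiIiIiIiIiIiIiIiIiVVIiIiIiIiIiIiIiIiIiIiIiIiIiIiIiIiIiIiIiIiJSIiIiIiIiIiIiIiIiIiIiIiIiIiIiIiIiIiIiIiIiIiIiIiIiIiIiIiIiIiIiIiIiIiIiIiIiIiIiIiIiIiIiIi"/>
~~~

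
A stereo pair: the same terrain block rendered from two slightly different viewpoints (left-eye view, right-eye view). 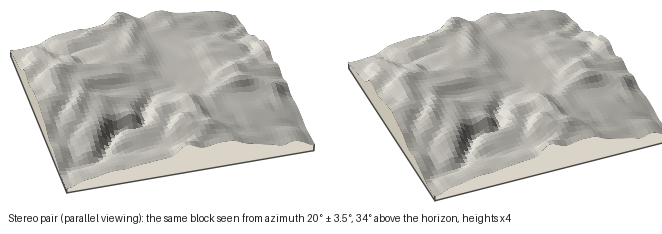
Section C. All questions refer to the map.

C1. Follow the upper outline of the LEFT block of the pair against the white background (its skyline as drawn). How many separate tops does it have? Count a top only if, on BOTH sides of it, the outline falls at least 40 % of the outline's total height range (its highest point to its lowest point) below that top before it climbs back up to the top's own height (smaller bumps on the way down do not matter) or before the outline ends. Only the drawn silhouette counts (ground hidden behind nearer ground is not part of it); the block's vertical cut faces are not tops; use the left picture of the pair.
0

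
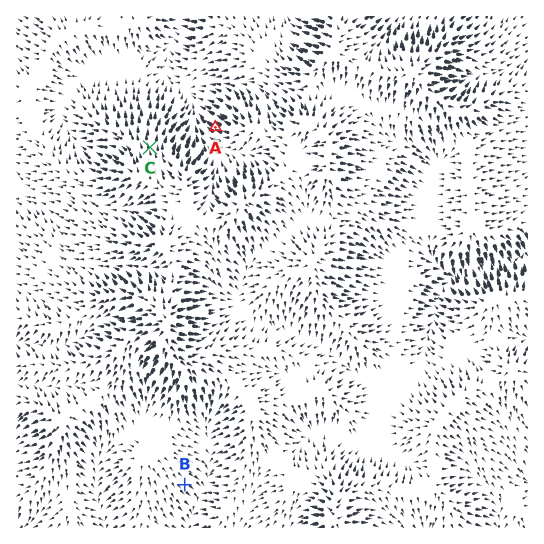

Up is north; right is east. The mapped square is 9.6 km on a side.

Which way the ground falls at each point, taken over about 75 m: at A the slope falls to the NW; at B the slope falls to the SE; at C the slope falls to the N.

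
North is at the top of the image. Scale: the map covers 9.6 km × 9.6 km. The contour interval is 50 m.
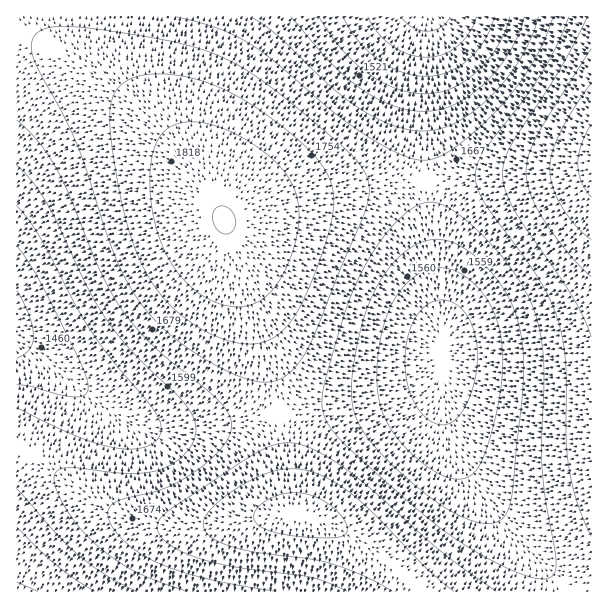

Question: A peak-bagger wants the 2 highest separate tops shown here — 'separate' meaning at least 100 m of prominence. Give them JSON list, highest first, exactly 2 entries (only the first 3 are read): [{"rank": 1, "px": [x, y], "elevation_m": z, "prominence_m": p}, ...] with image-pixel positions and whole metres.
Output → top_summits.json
[{"rank": 1, "px": [224, 219], "elevation_m": 1851, "prominence_m": 191}, {"rank": 2, "px": [300, 515], "elevation_m": 1820, "prominence_m": 140}]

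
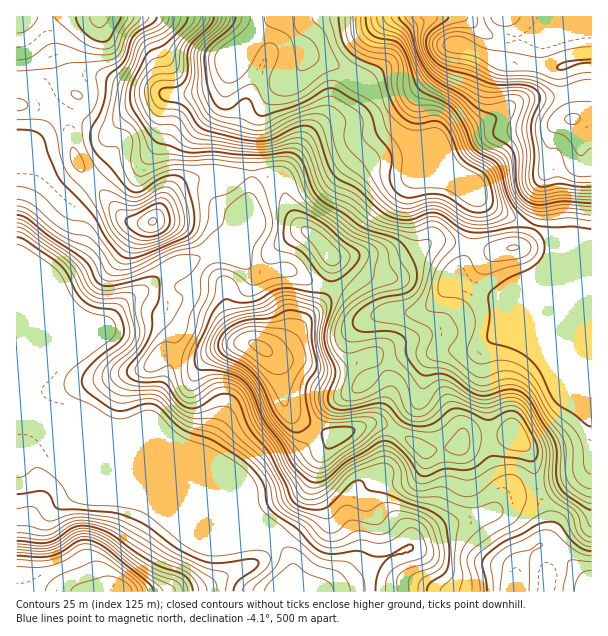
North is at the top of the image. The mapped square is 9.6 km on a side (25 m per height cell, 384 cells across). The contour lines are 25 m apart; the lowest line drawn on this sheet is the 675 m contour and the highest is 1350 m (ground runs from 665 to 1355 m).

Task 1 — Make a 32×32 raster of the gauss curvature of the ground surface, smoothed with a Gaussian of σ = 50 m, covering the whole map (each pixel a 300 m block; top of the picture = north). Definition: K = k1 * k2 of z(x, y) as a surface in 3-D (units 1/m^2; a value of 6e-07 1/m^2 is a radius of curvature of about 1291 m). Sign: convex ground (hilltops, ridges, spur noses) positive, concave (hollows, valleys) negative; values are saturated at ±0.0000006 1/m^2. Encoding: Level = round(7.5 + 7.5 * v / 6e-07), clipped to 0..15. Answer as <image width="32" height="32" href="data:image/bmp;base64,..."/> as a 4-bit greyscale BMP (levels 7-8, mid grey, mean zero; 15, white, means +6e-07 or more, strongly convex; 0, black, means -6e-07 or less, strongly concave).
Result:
<image width="32" height="32" href="data:image/bmp;base64,Qk12AgAAAAAAAHYAAAAoAAAAIAAAACAAAAABAAQAAAAAAAACAAATCwAAEwsAABAAAAAAAAAAAAAAABEREQAiIiIAMzMzAERERABVVVUAZmZmAHd3dwCIiIgAmZmZAKqqqgC7u7sAzMzMAN3d3QDu7u4A////AHeIevGaRniIeId4eGh5h3mEV4eId3Z7aGd3Z5d4mHhmel/Xh4mYd0d4eGjIZ4l4V2x4dXd3iHiIeXiItmd4iW54VHZ3h3h1WEV4d3V2iHWhh3iHd3iIiHl1d0eXiHdymod3h3eIiJmGiNioeHaJU7p3iIiHd4iHiMp32aWoaJlnh4h3eHaHdoNayASFmFu3Rnd4dnt2ZmTKAplVlqc+mXh3d4d8jGnouG/oOMd3bHmHd3Z3dy1981VnqWhYfJNHiHh3aI4nBUWIwhhXhml2Z3iHeHiZdS/JiG2Jl4h4d3eIiHeck3l5+mhvmHd3iId4iId2anh3Ymdqw6mWd4h4iIiIdYc4iIWKeFBXh1eHiIiIiKepdWd9Z1lkd3uJh3h3iIiVdla5Npd6j4d3V4eJhoi3h3d7g1h3WHlodFshjbWHiJd7b+dXinu4eHaPaIAFlzeHVVuXd5hSaHeNdY7Ad6d3d1bYZWl3dol2m3V5yf1Jd3lnlnZ5Zct4hniHWaSaaYeIh4ZXiHd1eIiHeDqEdYeIdpe1d2eNhmeHhm6Ys3qHhnZ1aYiKWWhXiGaMhEmKp4eJl3yAiIeKeIdqN2Zf0Dd4d1OKh2mGiHV6dgd3iUaIh3dod4fLiIeGV65+hJlnl4d3q5o0yneHh3iIj/Z3eHeHd6hXiMM2h3Z4cwVFiHd3"/>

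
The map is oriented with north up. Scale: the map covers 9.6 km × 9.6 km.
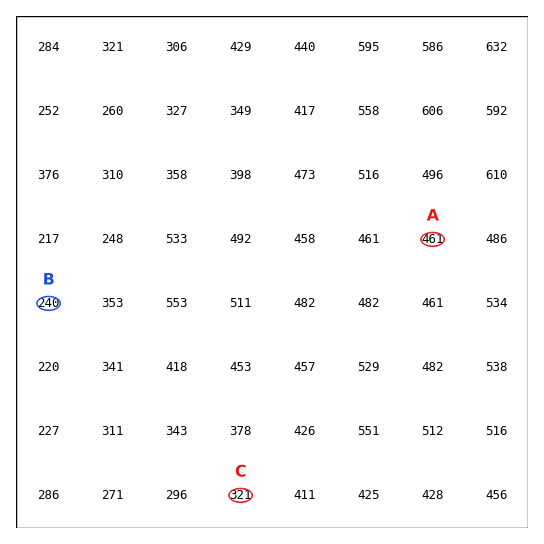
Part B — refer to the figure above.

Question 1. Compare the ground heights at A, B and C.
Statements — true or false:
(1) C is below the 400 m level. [true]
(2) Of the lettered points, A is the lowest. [false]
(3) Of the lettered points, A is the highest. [true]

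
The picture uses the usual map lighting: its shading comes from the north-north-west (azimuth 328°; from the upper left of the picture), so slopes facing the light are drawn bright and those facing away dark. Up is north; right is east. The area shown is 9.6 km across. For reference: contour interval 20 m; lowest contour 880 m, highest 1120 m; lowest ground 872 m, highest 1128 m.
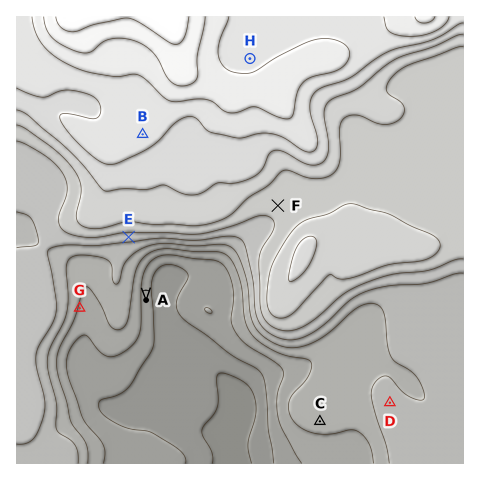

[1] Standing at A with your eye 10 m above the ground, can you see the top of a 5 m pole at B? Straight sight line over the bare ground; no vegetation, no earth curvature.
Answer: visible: false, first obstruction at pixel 145 241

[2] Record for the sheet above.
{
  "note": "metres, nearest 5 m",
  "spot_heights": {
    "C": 950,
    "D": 965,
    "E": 990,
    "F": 1010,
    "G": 935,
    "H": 1075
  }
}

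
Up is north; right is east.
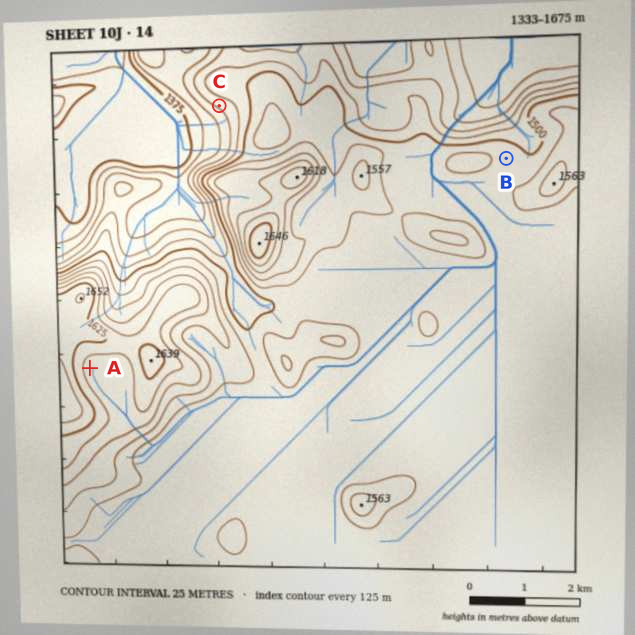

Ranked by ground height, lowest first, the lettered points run C B A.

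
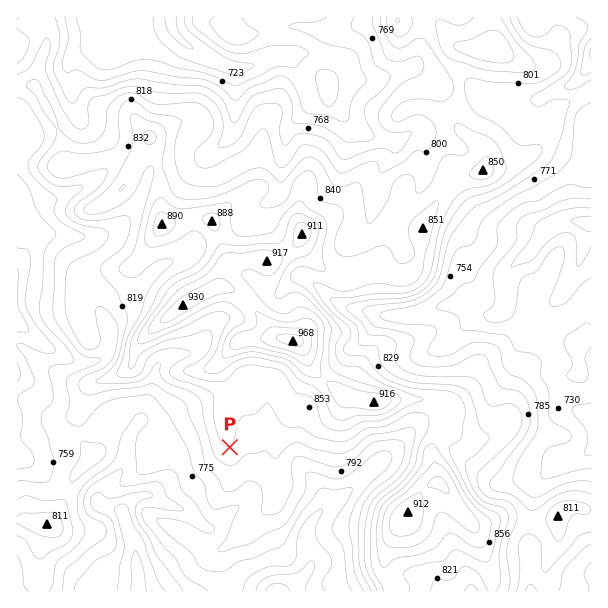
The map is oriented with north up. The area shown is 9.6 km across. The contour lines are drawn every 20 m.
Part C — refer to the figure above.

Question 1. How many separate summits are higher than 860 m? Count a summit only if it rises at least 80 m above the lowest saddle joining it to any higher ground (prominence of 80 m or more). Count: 1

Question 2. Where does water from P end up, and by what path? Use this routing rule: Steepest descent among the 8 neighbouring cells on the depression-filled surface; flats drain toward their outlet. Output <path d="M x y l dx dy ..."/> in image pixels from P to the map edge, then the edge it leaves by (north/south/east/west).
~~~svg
<path d="M230 447l15 15 0 11 1 1 0 26-7 7-6 3-17 17-3 1-6 0-3-1-13-14-2 0-3-3-3 0-1-1-3 0-2-2-12-3-3-3-12-6-9 0-1 2-3 0-14 12 0 7 2 2 3 12 6 10 0 5 1 1 0 17 2 1 0 6 1 2 0 19"/>
exit: south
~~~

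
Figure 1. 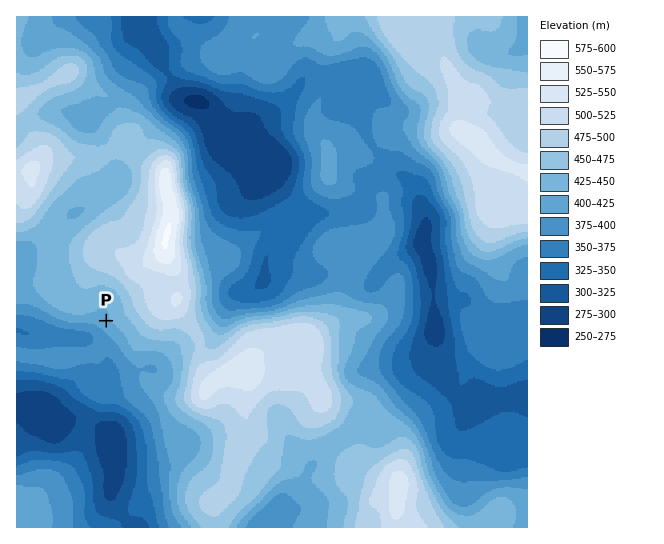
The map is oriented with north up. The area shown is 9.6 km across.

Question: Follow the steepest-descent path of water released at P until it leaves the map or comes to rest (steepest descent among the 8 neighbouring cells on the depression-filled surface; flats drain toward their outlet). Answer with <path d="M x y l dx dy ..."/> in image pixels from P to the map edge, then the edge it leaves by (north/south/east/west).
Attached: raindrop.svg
<path d="M106 321l-16 16-9 0-2 1-14 0-2-1-22 0-2-2-12-1-5-3-5 0"/>
exit: west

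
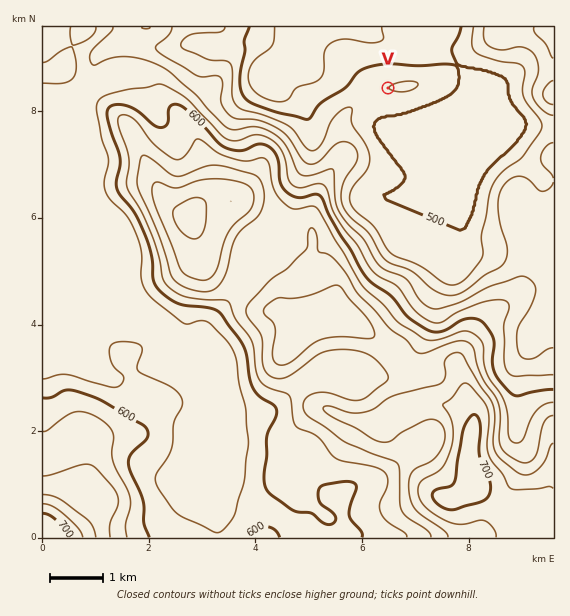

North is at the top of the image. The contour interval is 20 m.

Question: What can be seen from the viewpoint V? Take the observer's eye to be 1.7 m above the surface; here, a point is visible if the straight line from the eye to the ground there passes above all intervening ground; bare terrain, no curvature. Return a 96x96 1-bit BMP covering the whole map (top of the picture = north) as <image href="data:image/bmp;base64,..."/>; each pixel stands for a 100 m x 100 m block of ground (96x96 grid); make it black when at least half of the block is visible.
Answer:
<image width="96" height="96" href="data:image/bmp;base64,Qk2+BAAAAAAAAD4AAAAoAAAAYAAAAGAAAAABAAEAAAAAAIAEAAATCwAAEwsAAAIAAAAAAAAA////AAAAAAAAAAAAAAAAAAAAAAAAAAAAAAAAAAAAAAAAAAAAAAAAAAAAAAAAAAAAAAAAAAAAAAAAAAAAAAAAAAAAAAAAAAAAAAAAAAAAAAAAAAAAAAAAAAAAAAcAAAAAAAAAAAAAAA8AAAAAAAAAAAAAAA4AAAAAAAAAAAAAAA4AAAAAAAAAAAAAAA4AAAAAAAAAAAAAAA8AAAAAAAAAAAAAAAcAAAAAAAAAAAAAAAcAAAAAAAAAAAAAAAcAAAAAAAAAAAAAAAcAAAAAAAAAAAAAAAcAAAAAAAAAAAAAAAcAAAAAAAAAAAAAAAcAAAAAAAAAAAABAAcAAAAAAAAAAAABAAcAAAAAAAAAAAAAAA8AAAAAAAAAAAAAAAcAAAAAAAAAAAAAAAcAAAAAAAAAAAAAQAcAAAAAAAAAAAf88AMAAAAAAAAAAAf/4AEAAAAAAAAAAAPHwAAAAAAAAAAAAAADgAAAAAAAAAAAAAADgAAAAAAAAAAAAAABAAAAAAAAAAAAAAAAAAAAAAAAAAAAAAOAAAAAAAAAAAAAAAfwAAAAAAAAAAAAAA/+AAAAAAAAAAAAAD//gAAAAAAAAAAAAH//wAAAAAAAAAAAAP//4AAAAAAAAAAAAf//8AAAAAAAAAAAA///4AAAAAAAAAAAB///4AAAAAAAAAAAH///8AAAAAAAAAAAP///+AAAAAAAAAAAf////AAAAAAAAAAA/////wAAAAAAAAAF/////4AAAAAAAAAH/////8AAAAAAAAAD/////+AAAAAAAAAD//////EAAAAAAAAB//////wAAAAAAAAB//////AAAAAAAAAB//////AAAAAAAAAD/////+AAAAAAAAAD/////+AAAAAAAAAH/////8AAAAAAAAAH/////4AAAAAAAAAP/////wAAAAAAAAAP/////wAAAAAAAAAf/////gAAAAAAAAA//////gAAAAAAAAA//////gAAAAAAAIP/gP///wAAAAAAA8//AP///wAAAAAAA//+AH///wAAAAAAB//+AD///4AAAAAAH//+AD///4EAAAAA///8AD///8EAAAAA///8AP///+MAAAAAf//4Af////8AAAAAeP/gA/////4AAAAA8H/AD/////4AAAAB4H+B//////8AAAAB4H+B//////8AAAAD4H+B//////8AAAAD4P8B//////8AAAAH4P8B////+D8AAAAP8f4B///gAB8AAAAP//4B/+AAAA8AAAAf//4A/AAAAA8AAAA///wA/AAAAA8AAAA//+AA/AAAAB8AAAB//4AAfgAAAB8AAAD//wAAPgAAAD8AAAD//gAAD+AAAD8AAAH4/gAAA/AAAD8AAAPw/gAAAOAAAB8AAAPwfgAAAAAAAB8AAAfwfgAAAAAAAB8AAA/4PwAAAAAAAD8MAB/8P4AAAAAAB/8GAD/8P8AAAAAAf/8HgD////AAAAAA/38D8H////gAAAAB/j8B/H////gAAAAB/B8A/D////wAAAAD/B4A+A////4AAAAD/Aw="/>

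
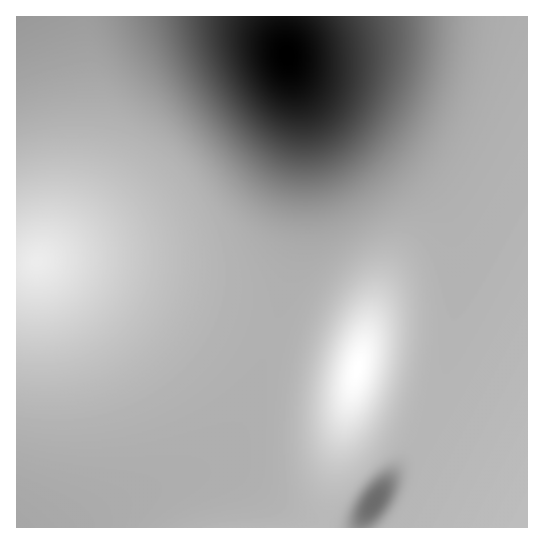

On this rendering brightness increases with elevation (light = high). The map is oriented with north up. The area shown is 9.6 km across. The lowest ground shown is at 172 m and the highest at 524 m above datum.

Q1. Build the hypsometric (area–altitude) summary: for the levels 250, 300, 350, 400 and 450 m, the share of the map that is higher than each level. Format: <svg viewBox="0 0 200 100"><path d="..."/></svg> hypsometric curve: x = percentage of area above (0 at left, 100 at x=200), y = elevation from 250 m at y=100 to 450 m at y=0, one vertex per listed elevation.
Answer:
<svg viewBox="0 0 200 100"><path d="M190 100l-7-25-10-25-21-25-130-25"/></svg>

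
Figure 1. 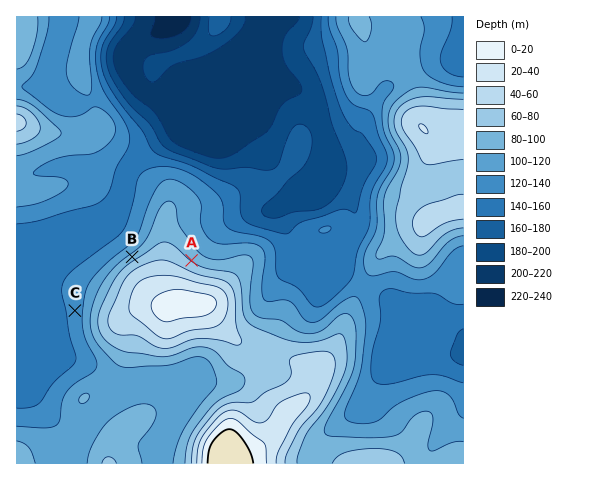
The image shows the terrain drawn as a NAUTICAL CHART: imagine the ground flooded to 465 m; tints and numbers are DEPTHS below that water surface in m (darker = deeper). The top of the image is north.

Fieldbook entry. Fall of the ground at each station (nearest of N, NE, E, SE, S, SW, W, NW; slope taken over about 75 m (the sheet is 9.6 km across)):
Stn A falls NE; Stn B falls NW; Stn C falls W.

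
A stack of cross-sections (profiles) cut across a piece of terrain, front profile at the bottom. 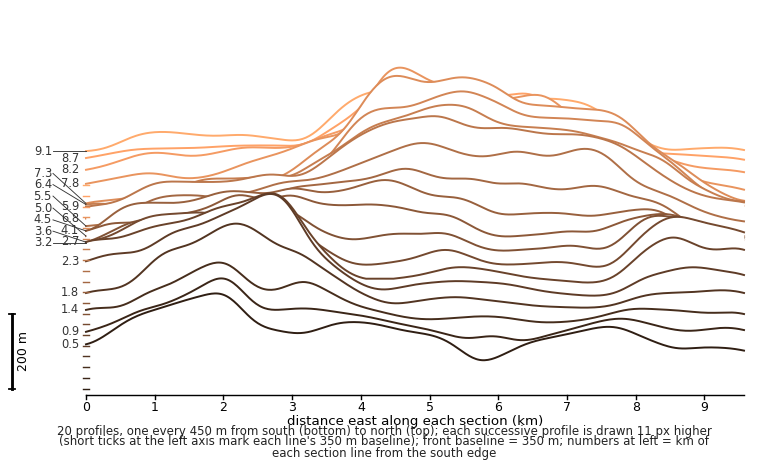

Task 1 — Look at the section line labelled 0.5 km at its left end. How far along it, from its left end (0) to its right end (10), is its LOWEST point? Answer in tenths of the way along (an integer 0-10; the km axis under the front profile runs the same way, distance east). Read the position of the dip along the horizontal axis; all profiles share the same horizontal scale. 6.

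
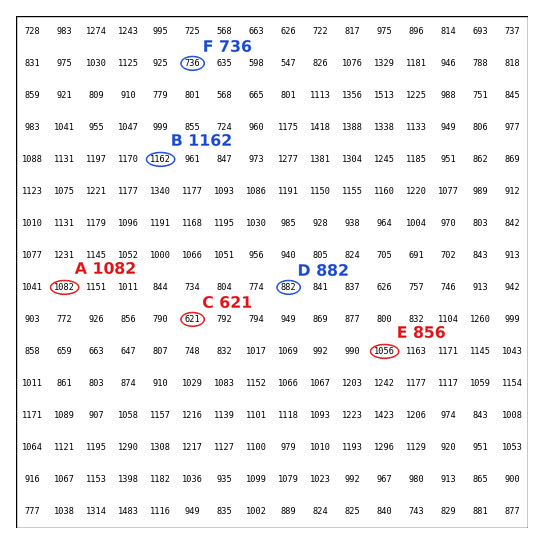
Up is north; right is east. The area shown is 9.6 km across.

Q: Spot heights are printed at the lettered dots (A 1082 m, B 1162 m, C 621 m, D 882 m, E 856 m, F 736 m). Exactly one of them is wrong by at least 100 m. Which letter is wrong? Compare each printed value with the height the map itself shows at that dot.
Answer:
E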